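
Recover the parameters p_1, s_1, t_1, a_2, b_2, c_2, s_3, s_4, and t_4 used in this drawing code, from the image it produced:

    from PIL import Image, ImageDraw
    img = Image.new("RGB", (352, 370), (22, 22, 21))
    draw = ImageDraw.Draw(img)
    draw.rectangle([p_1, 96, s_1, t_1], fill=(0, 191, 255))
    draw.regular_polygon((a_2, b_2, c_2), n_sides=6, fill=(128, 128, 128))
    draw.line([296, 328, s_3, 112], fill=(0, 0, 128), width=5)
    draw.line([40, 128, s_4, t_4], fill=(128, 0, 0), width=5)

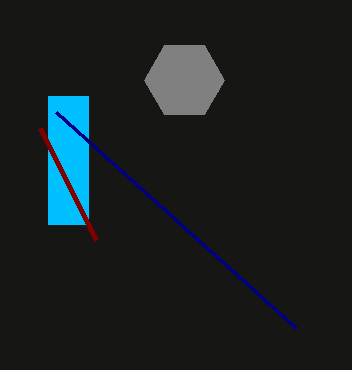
p_1 = 48, s_1 = 88, t_1 = 224, a_2 = 184, b_2 = 80, c_2 = 40, s_3 = 56, s_4 = 96, t_4 = 240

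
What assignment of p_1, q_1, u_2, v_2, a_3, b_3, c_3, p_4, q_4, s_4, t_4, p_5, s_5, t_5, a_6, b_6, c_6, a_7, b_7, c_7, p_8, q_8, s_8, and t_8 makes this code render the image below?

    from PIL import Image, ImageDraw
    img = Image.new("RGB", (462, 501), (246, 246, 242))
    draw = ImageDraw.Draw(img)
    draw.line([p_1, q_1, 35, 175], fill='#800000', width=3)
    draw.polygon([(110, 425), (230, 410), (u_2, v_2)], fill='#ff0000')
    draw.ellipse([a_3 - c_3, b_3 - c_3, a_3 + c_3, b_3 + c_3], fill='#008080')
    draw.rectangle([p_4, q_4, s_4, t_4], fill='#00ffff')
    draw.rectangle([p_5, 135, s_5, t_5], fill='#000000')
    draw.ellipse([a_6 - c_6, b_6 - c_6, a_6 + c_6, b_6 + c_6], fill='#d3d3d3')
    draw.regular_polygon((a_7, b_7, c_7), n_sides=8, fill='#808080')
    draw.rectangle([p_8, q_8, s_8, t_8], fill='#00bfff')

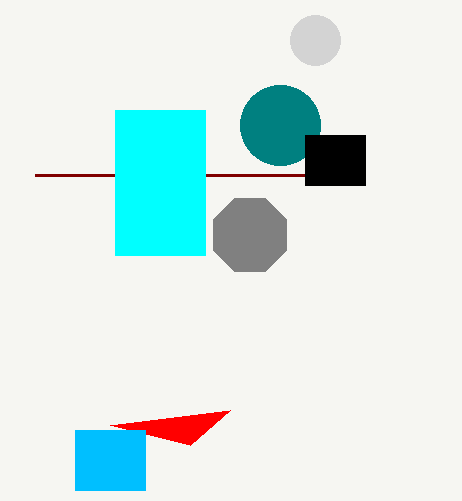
p_1 = 305, q_1 = 175, u_2 = 190, v_2 = 445, a_3 = 280, b_3 = 125, c_3 = 40, p_4 = 115, q_4 = 110, s_4 = 205, t_4 = 255, p_5 = 305, s_5 = 365, t_5 = 185, a_6 = 315, b_6 = 40, c_6 = 25, a_7 = 250, b_7 = 235, c_7 = 40, p_8 = 75, q_8 = 430, s_8 = 145, t_8 = 490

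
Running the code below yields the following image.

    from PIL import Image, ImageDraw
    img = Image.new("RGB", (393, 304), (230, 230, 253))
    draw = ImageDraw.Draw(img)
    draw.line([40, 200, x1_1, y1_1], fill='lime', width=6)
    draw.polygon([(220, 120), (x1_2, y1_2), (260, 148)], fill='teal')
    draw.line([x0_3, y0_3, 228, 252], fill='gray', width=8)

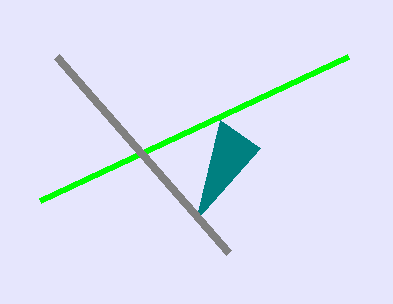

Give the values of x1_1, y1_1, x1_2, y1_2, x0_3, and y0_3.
x1_1 = 348
y1_1 = 56
x1_2 = 196
y1_2 = 220
x0_3 = 56
y0_3 = 56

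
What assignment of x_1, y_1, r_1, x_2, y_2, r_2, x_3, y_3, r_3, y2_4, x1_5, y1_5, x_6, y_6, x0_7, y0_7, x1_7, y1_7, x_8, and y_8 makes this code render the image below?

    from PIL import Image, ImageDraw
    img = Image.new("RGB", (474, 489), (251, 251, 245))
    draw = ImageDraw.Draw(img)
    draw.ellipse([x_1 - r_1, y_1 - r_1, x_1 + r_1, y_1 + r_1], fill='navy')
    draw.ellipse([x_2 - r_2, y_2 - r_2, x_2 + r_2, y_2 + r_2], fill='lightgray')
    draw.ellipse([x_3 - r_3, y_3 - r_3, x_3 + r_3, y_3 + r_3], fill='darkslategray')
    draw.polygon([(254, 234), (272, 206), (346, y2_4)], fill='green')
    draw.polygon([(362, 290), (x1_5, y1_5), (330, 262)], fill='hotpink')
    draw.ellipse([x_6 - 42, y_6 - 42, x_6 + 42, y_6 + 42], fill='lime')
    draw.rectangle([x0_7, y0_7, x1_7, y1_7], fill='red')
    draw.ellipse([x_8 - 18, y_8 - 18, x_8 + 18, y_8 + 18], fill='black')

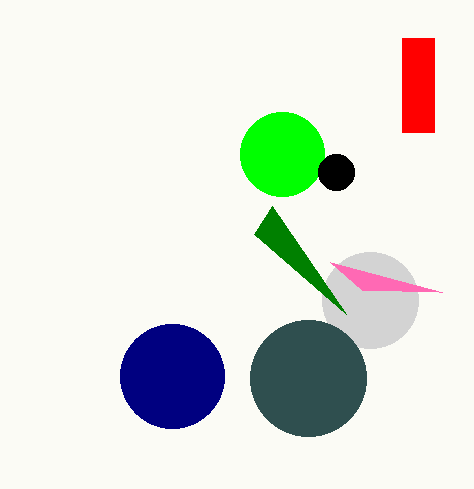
x_1 = 172, y_1 = 376, r_1 = 52, x_2 = 370, y_2 = 300, r_2 = 48, x_3 = 308, y_3 = 378, r_3 = 58, y2_4 = 314, x1_5 = 442, y1_5 = 292, x_6 = 282, y_6 = 154, x0_7 = 402, y0_7 = 38, x1_7 = 434, y1_7 = 132, x_8 = 336, y_8 = 172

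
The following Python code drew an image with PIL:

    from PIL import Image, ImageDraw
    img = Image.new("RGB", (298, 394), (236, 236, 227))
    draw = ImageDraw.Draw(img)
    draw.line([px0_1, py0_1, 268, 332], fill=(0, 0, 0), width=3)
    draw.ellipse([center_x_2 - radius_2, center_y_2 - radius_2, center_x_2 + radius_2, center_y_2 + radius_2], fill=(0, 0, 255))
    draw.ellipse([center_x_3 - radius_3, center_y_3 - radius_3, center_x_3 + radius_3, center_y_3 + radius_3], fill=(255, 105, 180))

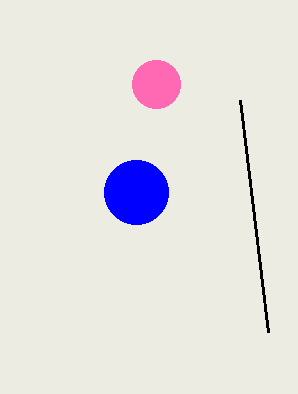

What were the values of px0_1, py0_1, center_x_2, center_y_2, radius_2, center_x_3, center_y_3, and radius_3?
px0_1 = 240
py0_1 = 100
center_x_2 = 136
center_y_2 = 192
radius_2 = 32
center_x_3 = 156
center_y_3 = 84
radius_3 = 24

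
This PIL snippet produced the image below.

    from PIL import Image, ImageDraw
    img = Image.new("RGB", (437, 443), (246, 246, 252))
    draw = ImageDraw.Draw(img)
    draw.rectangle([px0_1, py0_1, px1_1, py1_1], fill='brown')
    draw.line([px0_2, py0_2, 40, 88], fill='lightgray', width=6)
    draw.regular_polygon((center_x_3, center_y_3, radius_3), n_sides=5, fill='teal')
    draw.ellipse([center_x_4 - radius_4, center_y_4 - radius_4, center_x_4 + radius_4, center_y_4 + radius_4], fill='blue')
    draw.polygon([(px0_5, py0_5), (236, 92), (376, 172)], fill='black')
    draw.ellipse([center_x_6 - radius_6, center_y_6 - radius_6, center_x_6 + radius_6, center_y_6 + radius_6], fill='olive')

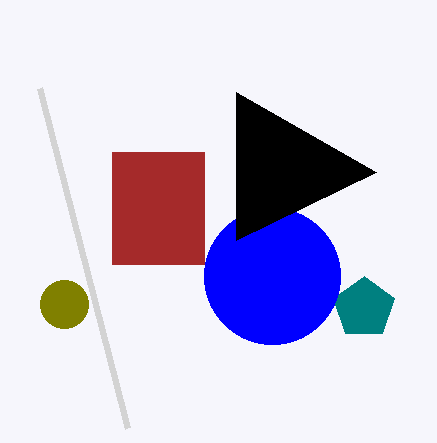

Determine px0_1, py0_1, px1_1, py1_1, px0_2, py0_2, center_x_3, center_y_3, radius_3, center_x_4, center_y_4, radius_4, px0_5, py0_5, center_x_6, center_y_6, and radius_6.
px0_1 = 112, py0_1 = 152, px1_1 = 204, py1_1 = 264, px0_2 = 128, py0_2 = 428, center_x_3 = 364, center_y_3 = 308, radius_3 = 32, center_x_4 = 272, center_y_4 = 276, radius_4 = 68, px0_5 = 236, py0_5 = 240, center_x_6 = 64, center_y_6 = 304, radius_6 = 24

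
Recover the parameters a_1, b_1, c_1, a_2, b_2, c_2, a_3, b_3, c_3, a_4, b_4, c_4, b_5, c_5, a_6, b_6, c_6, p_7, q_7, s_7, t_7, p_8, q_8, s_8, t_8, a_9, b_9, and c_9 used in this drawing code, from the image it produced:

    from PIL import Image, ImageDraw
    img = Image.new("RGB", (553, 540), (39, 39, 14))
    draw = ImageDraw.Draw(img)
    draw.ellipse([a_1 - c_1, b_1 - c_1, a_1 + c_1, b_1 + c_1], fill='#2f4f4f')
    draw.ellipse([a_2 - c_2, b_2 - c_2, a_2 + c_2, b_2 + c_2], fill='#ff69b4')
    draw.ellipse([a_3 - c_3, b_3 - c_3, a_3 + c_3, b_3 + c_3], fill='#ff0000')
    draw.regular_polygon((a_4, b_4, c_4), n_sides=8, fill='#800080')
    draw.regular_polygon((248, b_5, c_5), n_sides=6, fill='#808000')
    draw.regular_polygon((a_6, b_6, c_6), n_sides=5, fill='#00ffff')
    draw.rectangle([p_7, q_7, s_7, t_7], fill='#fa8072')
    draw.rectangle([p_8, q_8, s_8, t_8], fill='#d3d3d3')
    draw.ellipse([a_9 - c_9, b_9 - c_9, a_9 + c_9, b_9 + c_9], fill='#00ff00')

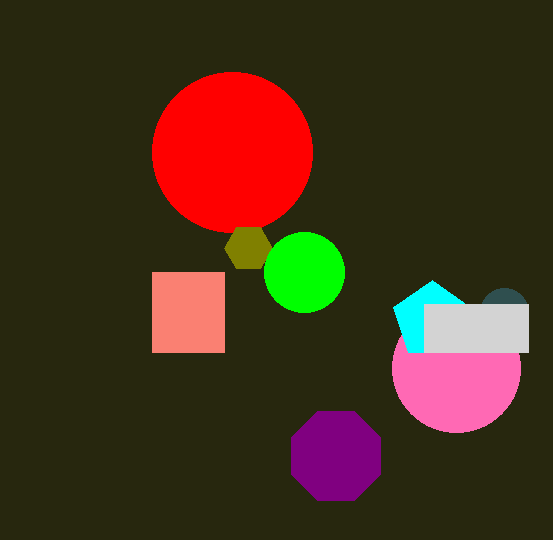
a_1 = 504, b_1 = 312, c_1 = 24, a_2 = 456, b_2 = 368, c_2 = 64, a_3 = 232, b_3 = 152, c_3 = 80, a_4 = 336, b_4 = 456, c_4 = 48, b_5 = 248, c_5 = 24, a_6 = 432, b_6 = 320, c_6 = 40, p_7 = 152, q_7 = 272, s_7 = 224, t_7 = 352, p_8 = 424, q_8 = 304, s_8 = 528, t_8 = 352, a_9 = 304, b_9 = 272, c_9 = 40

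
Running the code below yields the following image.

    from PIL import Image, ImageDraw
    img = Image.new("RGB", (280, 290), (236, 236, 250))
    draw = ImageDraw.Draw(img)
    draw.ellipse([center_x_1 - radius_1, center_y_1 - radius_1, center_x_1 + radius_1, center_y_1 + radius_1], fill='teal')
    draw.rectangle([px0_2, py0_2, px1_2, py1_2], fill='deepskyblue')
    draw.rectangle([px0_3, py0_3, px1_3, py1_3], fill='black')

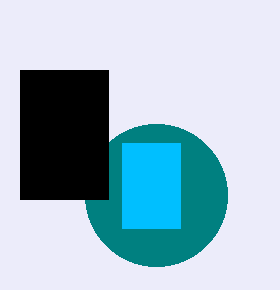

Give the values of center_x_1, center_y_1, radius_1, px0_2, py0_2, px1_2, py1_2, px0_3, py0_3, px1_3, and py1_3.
center_x_1 = 156, center_y_1 = 195, radius_1 = 71, px0_2 = 122, py0_2 = 143, px1_2 = 180, py1_2 = 228, px0_3 = 20, py0_3 = 70, px1_3 = 108, py1_3 = 199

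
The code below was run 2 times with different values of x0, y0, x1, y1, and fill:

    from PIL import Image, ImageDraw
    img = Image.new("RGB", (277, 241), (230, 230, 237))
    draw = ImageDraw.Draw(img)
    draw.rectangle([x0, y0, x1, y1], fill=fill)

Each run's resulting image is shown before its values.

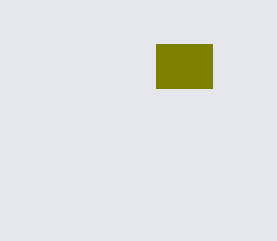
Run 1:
x0 = 156
y0 = 44
x1 = 212
y1 = 88
fill = 'olive'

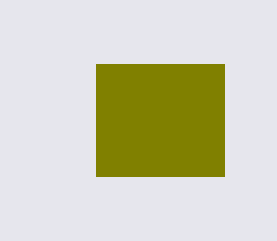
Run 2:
x0 = 96; y0 = 64; x1 = 224; y1 = 176; fill = 'olive'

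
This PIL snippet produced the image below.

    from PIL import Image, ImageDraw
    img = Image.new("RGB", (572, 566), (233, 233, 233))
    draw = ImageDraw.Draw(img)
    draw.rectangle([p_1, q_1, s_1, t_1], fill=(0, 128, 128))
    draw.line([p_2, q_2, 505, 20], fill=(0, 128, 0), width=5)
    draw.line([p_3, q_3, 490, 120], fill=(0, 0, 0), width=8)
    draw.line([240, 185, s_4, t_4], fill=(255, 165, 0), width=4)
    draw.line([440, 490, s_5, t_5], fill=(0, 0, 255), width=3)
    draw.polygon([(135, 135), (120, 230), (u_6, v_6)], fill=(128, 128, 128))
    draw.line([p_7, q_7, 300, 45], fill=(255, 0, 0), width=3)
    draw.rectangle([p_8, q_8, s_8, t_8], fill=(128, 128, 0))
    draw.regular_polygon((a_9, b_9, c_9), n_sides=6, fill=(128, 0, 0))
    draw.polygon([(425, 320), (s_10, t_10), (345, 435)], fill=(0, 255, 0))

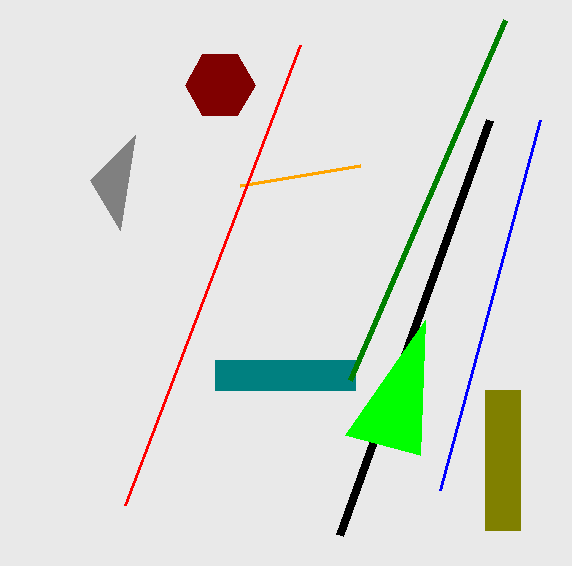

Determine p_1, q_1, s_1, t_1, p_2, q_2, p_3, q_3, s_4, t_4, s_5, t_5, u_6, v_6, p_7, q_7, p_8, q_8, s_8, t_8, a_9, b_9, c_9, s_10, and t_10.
p_1 = 215
q_1 = 360
s_1 = 355
t_1 = 390
p_2 = 350
q_2 = 380
p_3 = 340
q_3 = 535
s_4 = 360
t_4 = 165
s_5 = 540
t_5 = 120
u_6 = 90
v_6 = 180
p_7 = 125
q_7 = 505
p_8 = 485
q_8 = 390
s_8 = 520
t_8 = 530
a_9 = 220
b_9 = 85
c_9 = 35
s_10 = 420
t_10 = 455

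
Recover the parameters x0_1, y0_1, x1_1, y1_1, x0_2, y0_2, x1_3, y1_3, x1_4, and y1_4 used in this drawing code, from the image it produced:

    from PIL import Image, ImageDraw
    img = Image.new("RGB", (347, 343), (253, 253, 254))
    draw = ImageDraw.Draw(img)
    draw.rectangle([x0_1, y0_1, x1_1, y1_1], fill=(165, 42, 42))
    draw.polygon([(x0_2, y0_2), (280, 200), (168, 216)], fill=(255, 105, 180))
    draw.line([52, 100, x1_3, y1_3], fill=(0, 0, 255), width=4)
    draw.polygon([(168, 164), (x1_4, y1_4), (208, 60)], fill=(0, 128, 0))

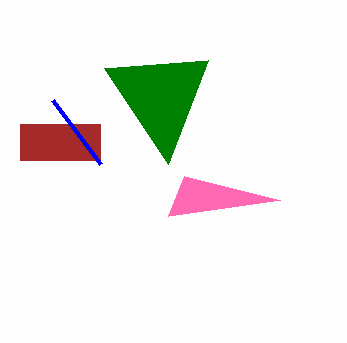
x0_1 = 20, y0_1 = 124, x1_1 = 100, y1_1 = 160, x0_2 = 184, y0_2 = 176, x1_3 = 100, y1_3 = 164, x1_4 = 104, y1_4 = 68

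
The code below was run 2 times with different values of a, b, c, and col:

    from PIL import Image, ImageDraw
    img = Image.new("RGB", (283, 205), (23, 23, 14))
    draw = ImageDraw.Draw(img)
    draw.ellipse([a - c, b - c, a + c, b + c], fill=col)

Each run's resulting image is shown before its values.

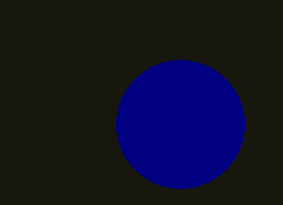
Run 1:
a = 180
b = 124
c = 64
col = 'navy'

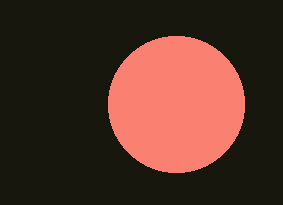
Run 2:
a = 176, b = 104, c = 68, col = 'salmon'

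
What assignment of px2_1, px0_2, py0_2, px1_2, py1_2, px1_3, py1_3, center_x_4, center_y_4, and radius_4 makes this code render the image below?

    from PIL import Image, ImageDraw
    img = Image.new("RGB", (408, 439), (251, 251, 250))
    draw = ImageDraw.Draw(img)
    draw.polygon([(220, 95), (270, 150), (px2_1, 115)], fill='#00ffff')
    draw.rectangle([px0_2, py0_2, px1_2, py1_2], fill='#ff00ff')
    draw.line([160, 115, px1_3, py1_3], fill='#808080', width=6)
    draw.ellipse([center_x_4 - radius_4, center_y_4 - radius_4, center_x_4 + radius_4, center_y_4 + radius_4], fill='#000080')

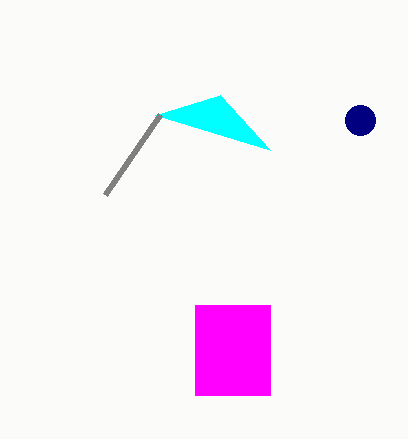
px2_1 = 155, px0_2 = 195, py0_2 = 305, px1_2 = 270, py1_2 = 395, px1_3 = 105, py1_3 = 195, center_x_4 = 360, center_y_4 = 120, radius_4 = 15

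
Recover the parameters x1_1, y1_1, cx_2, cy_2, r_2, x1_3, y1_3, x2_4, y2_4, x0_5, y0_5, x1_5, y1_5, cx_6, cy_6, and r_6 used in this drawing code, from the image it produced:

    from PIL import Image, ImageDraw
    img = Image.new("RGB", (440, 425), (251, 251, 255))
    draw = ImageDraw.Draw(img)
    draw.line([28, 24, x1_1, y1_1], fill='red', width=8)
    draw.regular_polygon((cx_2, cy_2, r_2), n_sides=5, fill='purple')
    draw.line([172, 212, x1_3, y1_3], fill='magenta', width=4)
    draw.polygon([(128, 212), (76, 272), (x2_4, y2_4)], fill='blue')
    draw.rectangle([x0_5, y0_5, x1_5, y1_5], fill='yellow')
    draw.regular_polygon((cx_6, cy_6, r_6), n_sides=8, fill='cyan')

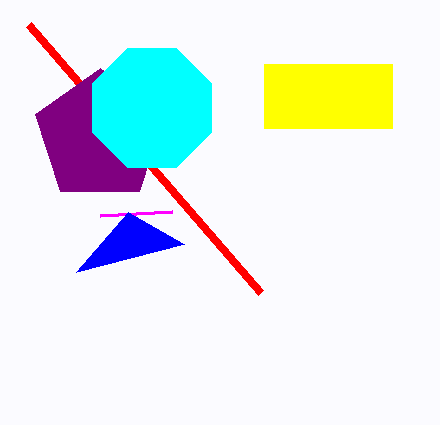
x1_1 = 260
y1_1 = 292
cx_2 = 100
cy_2 = 136
r_2 = 68
x1_3 = 100
y1_3 = 216
x2_4 = 184
y2_4 = 244
x0_5 = 264
y0_5 = 64
x1_5 = 392
y1_5 = 128
cx_6 = 152
cy_6 = 108
r_6 = 64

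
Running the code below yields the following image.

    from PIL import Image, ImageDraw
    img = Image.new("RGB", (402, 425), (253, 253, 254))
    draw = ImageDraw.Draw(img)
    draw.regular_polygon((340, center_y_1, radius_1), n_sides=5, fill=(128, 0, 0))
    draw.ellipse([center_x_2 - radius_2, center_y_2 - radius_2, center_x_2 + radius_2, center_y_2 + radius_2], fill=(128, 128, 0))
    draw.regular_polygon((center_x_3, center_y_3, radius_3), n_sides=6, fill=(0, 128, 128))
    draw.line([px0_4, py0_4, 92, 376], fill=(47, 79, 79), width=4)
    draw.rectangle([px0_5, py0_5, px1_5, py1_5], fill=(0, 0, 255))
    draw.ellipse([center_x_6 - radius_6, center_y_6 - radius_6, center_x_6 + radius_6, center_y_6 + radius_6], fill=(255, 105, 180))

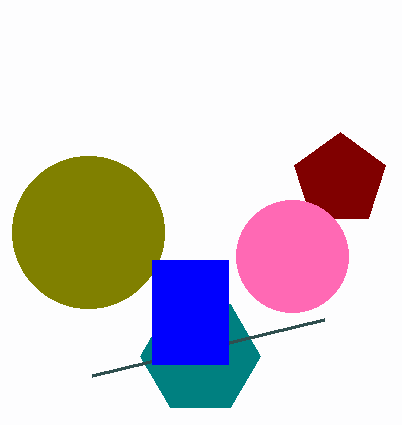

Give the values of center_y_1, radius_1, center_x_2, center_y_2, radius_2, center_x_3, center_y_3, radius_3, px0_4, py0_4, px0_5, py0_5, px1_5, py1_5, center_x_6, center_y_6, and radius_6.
center_y_1 = 180
radius_1 = 48
center_x_2 = 88
center_y_2 = 232
radius_2 = 76
center_x_3 = 200
center_y_3 = 356
radius_3 = 60
px0_4 = 324
py0_4 = 320
px0_5 = 152
py0_5 = 260
px1_5 = 228
py1_5 = 364
center_x_6 = 292
center_y_6 = 256
radius_6 = 56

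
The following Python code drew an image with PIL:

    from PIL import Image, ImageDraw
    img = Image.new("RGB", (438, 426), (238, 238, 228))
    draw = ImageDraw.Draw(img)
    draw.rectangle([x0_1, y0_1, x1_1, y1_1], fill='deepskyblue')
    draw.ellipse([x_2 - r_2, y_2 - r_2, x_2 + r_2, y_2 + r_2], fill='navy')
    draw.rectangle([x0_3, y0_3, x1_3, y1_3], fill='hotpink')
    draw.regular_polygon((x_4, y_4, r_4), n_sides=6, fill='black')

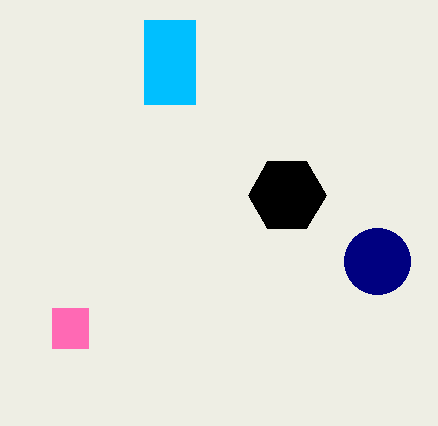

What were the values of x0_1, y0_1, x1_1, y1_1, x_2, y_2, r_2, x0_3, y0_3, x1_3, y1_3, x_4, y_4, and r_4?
x0_1 = 144; y0_1 = 20; x1_1 = 195; y1_1 = 104; x_2 = 377; y_2 = 261; r_2 = 33; x0_3 = 52; y0_3 = 308; x1_3 = 88; y1_3 = 348; x_4 = 287; y_4 = 195; r_4 = 39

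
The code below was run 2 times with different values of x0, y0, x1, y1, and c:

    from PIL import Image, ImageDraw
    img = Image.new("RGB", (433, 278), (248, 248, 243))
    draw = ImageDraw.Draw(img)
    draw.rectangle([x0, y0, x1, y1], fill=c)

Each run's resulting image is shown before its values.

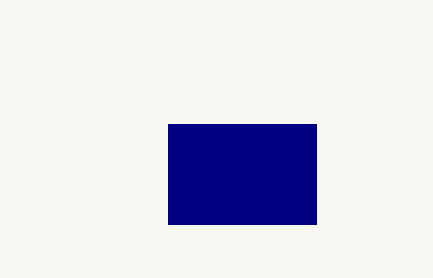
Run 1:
x0 = 168; y0 = 124; x1 = 316; y1 = 224; c = 'navy'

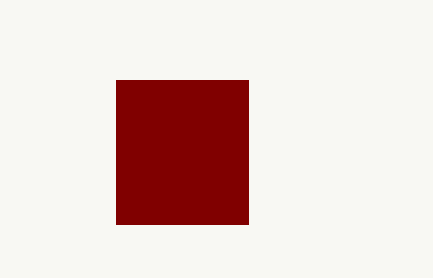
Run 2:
x0 = 116, y0 = 80, x1 = 248, y1 = 224, c = 'maroon'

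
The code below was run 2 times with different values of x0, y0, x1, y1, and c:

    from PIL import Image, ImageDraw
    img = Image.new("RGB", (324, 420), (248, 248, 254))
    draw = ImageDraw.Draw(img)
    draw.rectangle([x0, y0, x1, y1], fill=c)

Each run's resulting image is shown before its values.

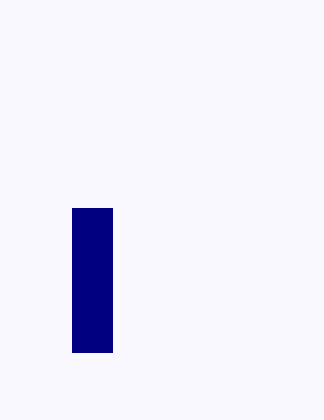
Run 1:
x0 = 72; y0 = 208; x1 = 112; y1 = 352; c = 'navy'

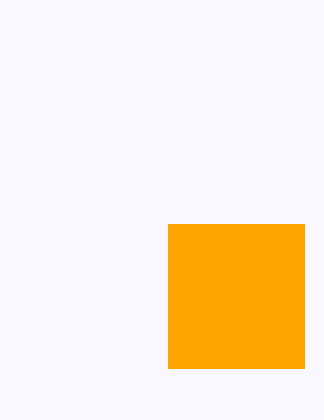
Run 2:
x0 = 168, y0 = 224, x1 = 304, y1 = 368, c = 'orange'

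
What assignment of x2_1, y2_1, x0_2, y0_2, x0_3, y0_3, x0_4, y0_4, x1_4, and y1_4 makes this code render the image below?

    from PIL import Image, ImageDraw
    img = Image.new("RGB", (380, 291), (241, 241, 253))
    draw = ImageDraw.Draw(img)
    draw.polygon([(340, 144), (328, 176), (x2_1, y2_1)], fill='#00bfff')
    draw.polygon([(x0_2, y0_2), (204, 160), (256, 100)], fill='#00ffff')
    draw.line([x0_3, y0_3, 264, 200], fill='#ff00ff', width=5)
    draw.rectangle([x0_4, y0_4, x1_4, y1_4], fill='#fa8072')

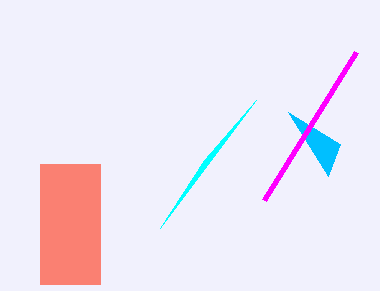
x2_1 = 288; y2_1 = 112; x0_2 = 160; y0_2 = 228; x0_3 = 356; y0_3 = 52; x0_4 = 40; y0_4 = 164; x1_4 = 100; y1_4 = 284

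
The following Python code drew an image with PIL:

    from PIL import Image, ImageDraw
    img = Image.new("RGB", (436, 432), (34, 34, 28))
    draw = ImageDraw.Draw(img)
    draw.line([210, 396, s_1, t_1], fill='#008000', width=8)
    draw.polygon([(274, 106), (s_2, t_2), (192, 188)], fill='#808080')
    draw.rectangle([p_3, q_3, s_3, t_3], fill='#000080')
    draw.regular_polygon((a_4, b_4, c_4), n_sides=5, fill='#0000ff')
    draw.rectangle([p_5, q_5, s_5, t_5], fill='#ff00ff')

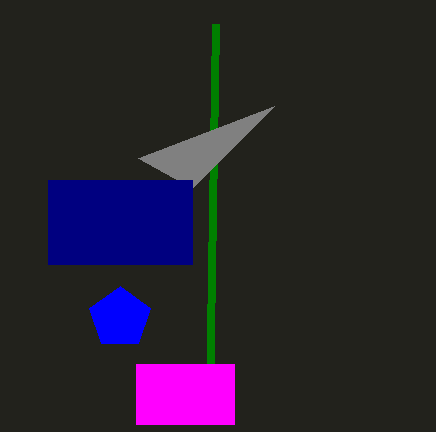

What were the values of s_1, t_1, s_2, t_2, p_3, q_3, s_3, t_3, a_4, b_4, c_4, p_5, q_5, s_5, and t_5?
s_1 = 216; t_1 = 24; s_2 = 138; t_2 = 158; p_3 = 48; q_3 = 180; s_3 = 192; t_3 = 264; a_4 = 120; b_4 = 318; c_4 = 32; p_5 = 136; q_5 = 364; s_5 = 234; t_5 = 424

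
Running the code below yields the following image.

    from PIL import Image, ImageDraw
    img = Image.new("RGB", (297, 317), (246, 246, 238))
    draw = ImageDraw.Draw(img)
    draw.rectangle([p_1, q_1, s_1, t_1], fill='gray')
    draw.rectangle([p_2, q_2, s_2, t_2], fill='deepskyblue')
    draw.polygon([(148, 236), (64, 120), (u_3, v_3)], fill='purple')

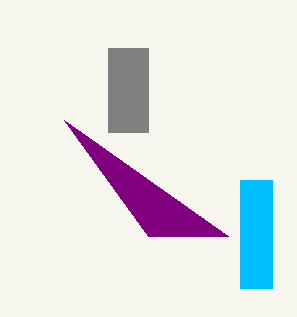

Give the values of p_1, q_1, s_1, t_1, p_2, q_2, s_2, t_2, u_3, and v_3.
p_1 = 108
q_1 = 48
s_1 = 148
t_1 = 132
p_2 = 240
q_2 = 180
s_2 = 272
t_2 = 288
u_3 = 228
v_3 = 236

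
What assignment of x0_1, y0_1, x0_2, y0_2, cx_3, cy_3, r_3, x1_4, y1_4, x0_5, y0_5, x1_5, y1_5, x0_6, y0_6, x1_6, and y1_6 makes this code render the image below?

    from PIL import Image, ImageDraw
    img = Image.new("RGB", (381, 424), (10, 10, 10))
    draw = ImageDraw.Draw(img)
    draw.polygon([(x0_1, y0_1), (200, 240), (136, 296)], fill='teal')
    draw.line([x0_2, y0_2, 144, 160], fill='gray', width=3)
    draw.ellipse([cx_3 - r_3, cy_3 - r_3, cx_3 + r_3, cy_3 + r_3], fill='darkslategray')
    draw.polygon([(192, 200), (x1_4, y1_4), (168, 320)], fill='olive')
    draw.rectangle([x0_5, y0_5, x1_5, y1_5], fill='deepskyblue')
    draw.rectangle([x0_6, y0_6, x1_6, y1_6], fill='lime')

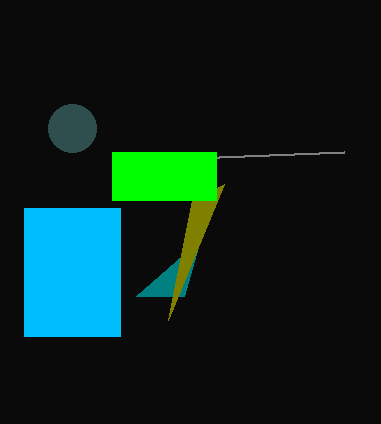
x0_1 = 184, y0_1 = 296, x0_2 = 344, y0_2 = 152, cx_3 = 72, cy_3 = 128, r_3 = 24, x1_4 = 224, y1_4 = 184, x0_5 = 24, y0_5 = 208, x1_5 = 120, y1_5 = 336, x0_6 = 112, y0_6 = 152, x1_6 = 216, y1_6 = 200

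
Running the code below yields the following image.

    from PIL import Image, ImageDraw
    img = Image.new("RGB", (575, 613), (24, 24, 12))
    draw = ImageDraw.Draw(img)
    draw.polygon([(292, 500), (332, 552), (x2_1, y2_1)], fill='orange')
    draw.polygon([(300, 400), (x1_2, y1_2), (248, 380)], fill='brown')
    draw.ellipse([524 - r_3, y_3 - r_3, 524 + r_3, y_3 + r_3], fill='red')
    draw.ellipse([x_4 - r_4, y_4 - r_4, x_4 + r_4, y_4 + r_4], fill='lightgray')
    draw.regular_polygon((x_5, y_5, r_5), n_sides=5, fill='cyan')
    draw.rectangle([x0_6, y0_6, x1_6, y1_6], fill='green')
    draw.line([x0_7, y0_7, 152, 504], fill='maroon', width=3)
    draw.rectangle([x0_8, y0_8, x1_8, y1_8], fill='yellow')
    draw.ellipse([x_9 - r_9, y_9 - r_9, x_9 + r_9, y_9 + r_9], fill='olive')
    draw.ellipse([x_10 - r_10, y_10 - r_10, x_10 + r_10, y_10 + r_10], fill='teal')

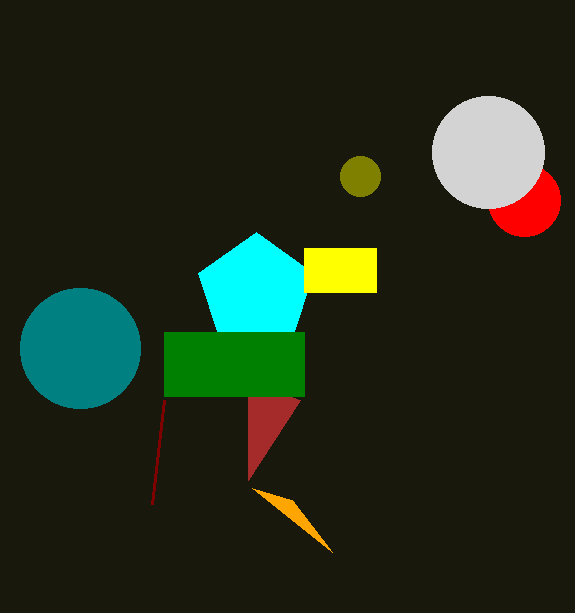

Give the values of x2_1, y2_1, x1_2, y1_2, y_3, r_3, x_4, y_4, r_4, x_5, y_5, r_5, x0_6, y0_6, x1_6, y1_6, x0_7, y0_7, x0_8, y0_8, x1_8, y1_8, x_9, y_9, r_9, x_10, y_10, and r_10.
x2_1 = 252, y2_1 = 488, x1_2 = 248, y1_2 = 480, y_3 = 200, r_3 = 36, x_4 = 488, y_4 = 152, r_4 = 56, x_5 = 256, y_5 = 292, r_5 = 60, x0_6 = 164, y0_6 = 332, x1_6 = 304, y1_6 = 396, x0_7 = 164, y0_7 = 400, x0_8 = 304, y0_8 = 248, x1_8 = 376, y1_8 = 292, x_9 = 360, y_9 = 176, r_9 = 20, x_10 = 80, y_10 = 348, r_10 = 60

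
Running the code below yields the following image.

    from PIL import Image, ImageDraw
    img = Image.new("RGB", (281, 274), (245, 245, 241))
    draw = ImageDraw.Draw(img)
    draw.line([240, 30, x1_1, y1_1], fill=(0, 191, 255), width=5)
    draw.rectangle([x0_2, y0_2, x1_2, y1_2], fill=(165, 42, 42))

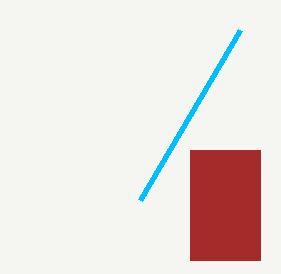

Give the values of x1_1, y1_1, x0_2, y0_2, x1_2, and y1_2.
x1_1 = 140, y1_1 = 200, x0_2 = 190, y0_2 = 150, x1_2 = 260, y1_2 = 260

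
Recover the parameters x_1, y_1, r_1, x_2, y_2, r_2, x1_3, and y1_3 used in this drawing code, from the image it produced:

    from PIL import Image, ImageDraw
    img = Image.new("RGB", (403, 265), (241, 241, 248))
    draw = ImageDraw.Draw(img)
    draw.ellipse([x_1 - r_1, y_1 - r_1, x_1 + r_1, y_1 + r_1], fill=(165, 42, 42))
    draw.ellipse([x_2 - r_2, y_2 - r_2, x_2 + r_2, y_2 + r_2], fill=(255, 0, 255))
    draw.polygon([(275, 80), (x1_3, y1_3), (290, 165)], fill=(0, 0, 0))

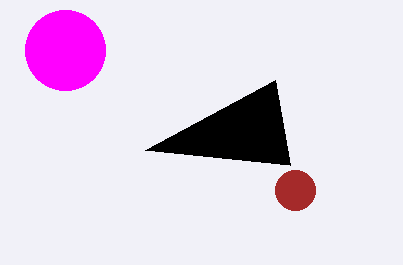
x_1 = 295; y_1 = 190; r_1 = 20; x_2 = 65; y_2 = 50; r_2 = 40; x1_3 = 145; y1_3 = 150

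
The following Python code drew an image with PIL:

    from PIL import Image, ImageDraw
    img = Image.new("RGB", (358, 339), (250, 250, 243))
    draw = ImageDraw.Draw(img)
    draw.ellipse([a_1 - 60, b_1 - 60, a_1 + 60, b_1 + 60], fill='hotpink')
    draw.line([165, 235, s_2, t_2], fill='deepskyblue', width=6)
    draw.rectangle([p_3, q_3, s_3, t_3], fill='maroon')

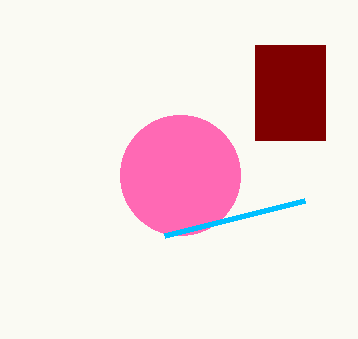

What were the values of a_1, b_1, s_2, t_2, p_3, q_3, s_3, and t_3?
a_1 = 180; b_1 = 175; s_2 = 305; t_2 = 200; p_3 = 255; q_3 = 45; s_3 = 325; t_3 = 140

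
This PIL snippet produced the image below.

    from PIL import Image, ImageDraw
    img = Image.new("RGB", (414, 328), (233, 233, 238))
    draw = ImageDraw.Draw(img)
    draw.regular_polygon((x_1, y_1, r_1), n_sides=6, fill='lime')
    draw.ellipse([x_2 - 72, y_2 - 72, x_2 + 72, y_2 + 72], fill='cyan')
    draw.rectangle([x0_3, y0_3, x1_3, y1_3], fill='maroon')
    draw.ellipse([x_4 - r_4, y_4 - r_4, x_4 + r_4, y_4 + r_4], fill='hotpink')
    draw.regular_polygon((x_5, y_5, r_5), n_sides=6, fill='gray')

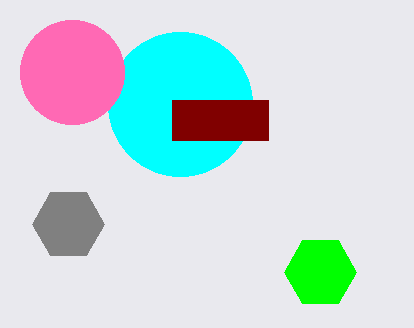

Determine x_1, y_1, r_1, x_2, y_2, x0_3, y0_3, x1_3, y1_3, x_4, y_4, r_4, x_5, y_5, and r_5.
x_1 = 320
y_1 = 272
r_1 = 36
x_2 = 180
y_2 = 104
x0_3 = 172
y0_3 = 100
x1_3 = 268
y1_3 = 140
x_4 = 72
y_4 = 72
r_4 = 52
x_5 = 68
y_5 = 224
r_5 = 36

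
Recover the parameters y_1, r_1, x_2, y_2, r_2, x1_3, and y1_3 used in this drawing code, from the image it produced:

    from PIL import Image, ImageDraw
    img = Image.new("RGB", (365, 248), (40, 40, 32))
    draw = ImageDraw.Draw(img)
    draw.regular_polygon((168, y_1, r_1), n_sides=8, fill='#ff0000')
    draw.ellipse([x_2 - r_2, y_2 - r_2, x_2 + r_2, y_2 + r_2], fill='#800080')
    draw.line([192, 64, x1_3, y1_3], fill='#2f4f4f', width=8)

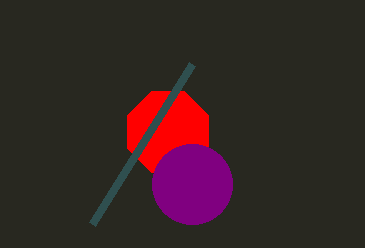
y_1 = 132, r_1 = 44, x_2 = 192, y_2 = 184, r_2 = 40, x1_3 = 92, y1_3 = 224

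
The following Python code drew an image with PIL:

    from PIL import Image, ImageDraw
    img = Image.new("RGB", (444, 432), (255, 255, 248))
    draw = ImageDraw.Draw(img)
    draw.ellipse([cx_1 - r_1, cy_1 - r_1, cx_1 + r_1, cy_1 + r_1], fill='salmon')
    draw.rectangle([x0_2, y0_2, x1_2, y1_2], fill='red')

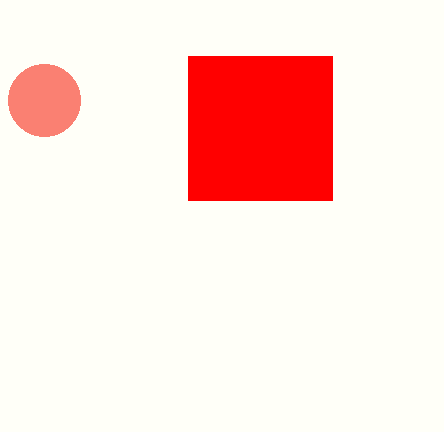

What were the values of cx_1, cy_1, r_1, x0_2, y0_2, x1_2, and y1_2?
cx_1 = 44, cy_1 = 100, r_1 = 36, x0_2 = 188, y0_2 = 56, x1_2 = 332, y1_2 = 200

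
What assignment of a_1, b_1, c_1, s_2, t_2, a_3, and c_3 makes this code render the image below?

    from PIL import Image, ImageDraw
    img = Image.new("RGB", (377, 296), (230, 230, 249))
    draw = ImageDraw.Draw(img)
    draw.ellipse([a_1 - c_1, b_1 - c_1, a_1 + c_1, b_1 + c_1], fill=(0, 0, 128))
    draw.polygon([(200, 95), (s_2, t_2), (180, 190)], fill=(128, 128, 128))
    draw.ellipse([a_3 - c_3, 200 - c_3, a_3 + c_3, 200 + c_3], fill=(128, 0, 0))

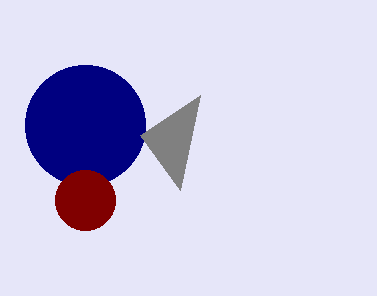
a_1 = 85; b_1 = 125; c_1 = 60; s_2 = 140; t_2 = 135; a_3 = 85; c_3 = 30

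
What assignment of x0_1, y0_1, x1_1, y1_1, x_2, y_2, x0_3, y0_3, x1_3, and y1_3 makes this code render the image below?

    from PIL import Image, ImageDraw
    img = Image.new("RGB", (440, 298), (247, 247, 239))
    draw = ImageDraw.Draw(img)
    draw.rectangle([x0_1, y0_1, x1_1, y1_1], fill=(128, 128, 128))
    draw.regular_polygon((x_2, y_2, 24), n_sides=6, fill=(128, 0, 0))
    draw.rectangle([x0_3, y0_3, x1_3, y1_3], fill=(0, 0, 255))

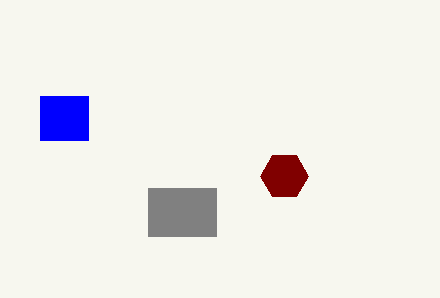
x0_1 = 148; y0_1 = 188; x1_1 = 216; y1_1 = 236; x_2 = 284; y_2 = 176; x0_3 = 40; y0_3 = 96; x1_3 = 88; y1_3 = 140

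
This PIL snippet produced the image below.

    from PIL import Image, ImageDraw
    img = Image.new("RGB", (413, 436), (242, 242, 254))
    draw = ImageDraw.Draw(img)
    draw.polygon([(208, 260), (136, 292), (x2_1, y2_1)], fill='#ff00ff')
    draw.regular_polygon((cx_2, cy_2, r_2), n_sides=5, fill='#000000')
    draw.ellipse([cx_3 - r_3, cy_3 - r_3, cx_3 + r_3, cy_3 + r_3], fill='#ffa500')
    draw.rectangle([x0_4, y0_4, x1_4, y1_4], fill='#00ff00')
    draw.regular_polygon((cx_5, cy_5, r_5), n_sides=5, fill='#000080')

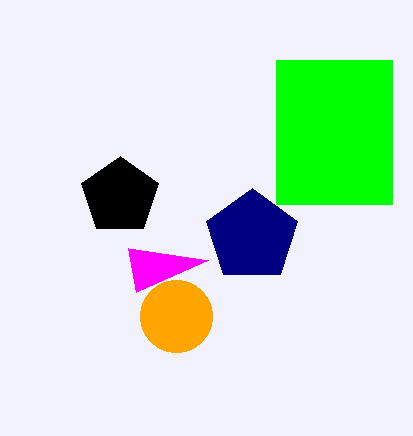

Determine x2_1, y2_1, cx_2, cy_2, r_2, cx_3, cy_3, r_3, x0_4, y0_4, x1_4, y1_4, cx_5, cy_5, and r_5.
x2_1 = 128, y2_1 = 248, cx_2 = 120, cy_2 = 196, r_2 = 40, cx_3 = 176, cy_3 = 316, r_3 = 36, x0_4 = 276, y0_4 = 60, x1_4 = 392, y1_4 = 204, cx_5 = 252, cy_5 = 236, r_5 = 48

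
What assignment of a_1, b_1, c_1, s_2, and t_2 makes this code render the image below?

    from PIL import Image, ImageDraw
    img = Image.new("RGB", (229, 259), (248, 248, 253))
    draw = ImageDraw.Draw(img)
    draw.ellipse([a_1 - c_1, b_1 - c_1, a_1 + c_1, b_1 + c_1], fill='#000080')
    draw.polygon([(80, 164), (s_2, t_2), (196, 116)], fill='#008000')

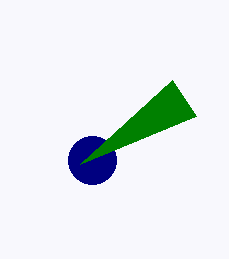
a_1 = 92; b_1 = 160; c_1 = 24; s_2 = 172; t_2 = 80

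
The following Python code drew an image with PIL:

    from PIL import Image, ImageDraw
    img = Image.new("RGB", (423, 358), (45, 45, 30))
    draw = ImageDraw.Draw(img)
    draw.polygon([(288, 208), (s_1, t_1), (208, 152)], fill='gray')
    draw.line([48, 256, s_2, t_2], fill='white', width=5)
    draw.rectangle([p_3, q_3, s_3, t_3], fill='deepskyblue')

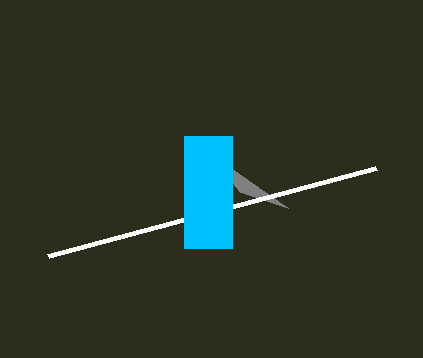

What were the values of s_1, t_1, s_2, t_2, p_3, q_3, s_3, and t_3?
s_1 = 240; t_1 = 192; s_2 = 376; t_2 = 168; p_3 = 184; q_3 = 136; s_3 = 232; t_3 = 248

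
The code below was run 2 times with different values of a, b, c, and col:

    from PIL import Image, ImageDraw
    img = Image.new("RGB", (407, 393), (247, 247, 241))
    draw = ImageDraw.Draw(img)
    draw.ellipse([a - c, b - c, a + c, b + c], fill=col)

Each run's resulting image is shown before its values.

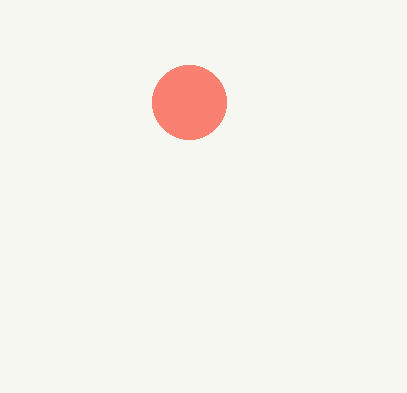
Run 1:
a = 189
b = 102
c = 37
col = 'salmon'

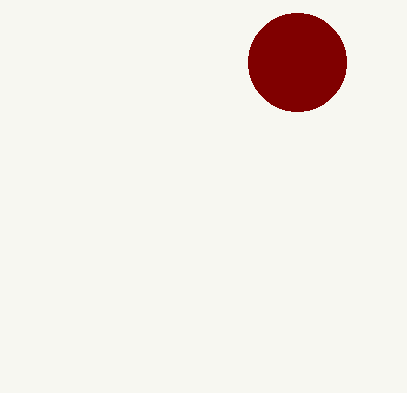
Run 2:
a = 297
b = 62
c = 49
col = 'maroon'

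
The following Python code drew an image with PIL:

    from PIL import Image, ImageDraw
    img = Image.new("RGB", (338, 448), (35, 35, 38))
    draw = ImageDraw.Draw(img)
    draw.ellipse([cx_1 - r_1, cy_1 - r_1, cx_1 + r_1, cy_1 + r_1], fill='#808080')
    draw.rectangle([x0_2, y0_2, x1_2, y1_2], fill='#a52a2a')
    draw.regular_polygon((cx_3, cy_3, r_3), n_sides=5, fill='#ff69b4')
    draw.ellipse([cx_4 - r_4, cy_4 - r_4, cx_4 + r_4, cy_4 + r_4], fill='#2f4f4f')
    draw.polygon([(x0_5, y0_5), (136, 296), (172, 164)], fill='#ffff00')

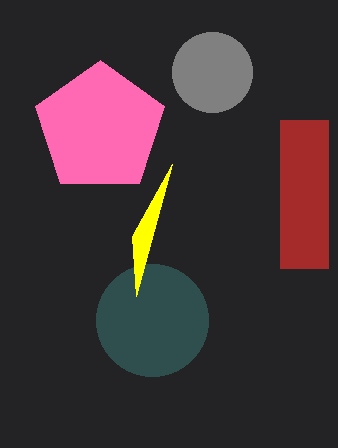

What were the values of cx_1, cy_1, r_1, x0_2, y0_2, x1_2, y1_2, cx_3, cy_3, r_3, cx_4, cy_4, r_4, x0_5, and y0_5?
cx_1 = 212, cy_1 = 72, r_1 = 40, x0_2 = 280, y0_2 = 120, x1_2 = 328, y1_2 = 268, cx_3 = 100, cy_3 = 128, r_3 = 68, cx_4 = 152, cy_4 = 320, r_4 = 56, x0_5 = 132, y0_5 = 236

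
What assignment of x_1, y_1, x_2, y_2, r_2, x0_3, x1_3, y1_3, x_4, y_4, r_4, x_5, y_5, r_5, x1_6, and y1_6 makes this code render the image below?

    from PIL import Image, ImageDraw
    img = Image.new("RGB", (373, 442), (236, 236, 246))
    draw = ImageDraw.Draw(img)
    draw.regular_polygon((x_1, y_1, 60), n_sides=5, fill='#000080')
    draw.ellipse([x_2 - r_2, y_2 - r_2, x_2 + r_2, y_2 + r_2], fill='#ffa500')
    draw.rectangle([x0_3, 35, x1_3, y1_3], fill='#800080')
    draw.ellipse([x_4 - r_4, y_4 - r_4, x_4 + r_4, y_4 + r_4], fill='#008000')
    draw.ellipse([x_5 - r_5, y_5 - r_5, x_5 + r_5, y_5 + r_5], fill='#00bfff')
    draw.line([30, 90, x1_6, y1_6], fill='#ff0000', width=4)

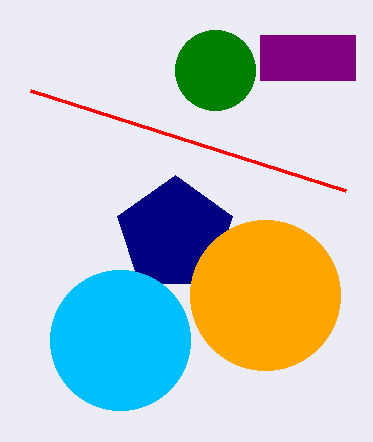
x_1 = 175, y_1 = 235, x_2 = 265, y_2 = 295, r_2 = 75, x0_3 = 260, x1_3 = 355, y1_3 = 80, x_4 = 215, y_4 = 70, r_4 = 40, x_5 = 120, y_5 = 340, r_5 = 70, x1_6 = 345, y1_6 = 190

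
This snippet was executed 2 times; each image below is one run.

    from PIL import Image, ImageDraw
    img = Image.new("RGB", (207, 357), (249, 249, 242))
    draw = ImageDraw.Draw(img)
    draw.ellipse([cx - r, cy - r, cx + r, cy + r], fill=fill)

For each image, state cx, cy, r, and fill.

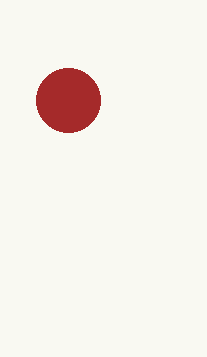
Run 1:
cx = 68, cy = 100, r = 32, fill = 'brown'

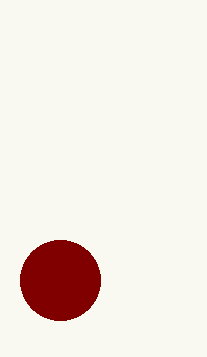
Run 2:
cx = 60
cy = 280
r = 40
fill = 'maroon'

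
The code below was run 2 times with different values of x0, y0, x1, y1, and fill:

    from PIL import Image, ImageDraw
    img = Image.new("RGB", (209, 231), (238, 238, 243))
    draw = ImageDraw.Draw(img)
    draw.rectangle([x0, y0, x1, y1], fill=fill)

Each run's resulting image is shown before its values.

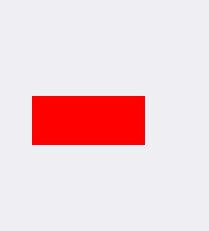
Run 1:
x0 = 32; y0 = 96; x1 = 144; y1 = 144; fill = 'red'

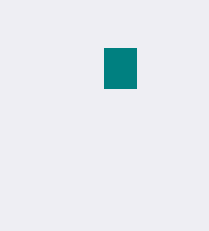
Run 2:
x0 = 104; y0 = 48; x1 = 136; y1 = 88; fill = 'teal'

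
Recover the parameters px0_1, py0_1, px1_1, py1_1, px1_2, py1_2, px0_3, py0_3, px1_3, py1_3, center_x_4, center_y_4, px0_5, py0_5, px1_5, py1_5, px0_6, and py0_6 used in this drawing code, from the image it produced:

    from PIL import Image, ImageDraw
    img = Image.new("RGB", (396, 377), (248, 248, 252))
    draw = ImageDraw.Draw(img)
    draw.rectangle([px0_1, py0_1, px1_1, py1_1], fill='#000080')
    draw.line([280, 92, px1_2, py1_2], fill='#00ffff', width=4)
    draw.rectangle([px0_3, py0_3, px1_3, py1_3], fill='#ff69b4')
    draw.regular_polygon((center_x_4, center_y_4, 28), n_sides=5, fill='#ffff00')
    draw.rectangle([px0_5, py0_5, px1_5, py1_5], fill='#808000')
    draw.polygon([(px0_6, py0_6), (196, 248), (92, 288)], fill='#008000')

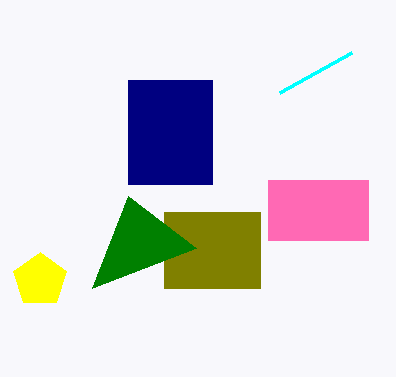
px0_1 = 128
py0_1 = 80
px1_1 = 212
py1_1 = 184
px1_2 = 352
py1_2 = 52
px0_3 = 268
py0_3 = 180
px1_3 = 368
py1_3 = 240
center_x_4 = 40
center_y_4 = 280
px0_5 = 164
py0_5 = 212
px1_5 = 260
py1_5 = 288
px0_6 = 128
py0_6 = 196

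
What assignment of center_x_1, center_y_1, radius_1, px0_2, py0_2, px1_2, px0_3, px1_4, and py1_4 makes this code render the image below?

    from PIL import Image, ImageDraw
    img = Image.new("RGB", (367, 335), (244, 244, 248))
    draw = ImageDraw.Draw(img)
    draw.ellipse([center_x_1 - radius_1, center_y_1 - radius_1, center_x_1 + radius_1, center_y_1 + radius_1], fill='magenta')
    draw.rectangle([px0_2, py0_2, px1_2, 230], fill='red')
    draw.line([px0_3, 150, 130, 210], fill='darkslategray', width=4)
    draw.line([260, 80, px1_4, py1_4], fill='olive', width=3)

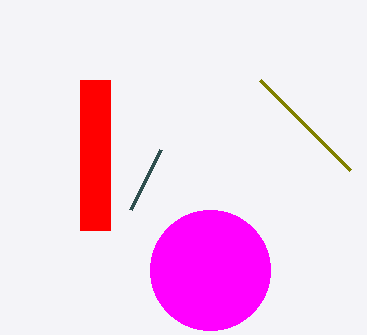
center_x_1 = 210
center_y_1 = 270
radius_1 = 60
px0_2 = 80
py0_2 = 80
px1_2 = 110
px0_3 = 160
px1_4 = 350
py1_4 = 170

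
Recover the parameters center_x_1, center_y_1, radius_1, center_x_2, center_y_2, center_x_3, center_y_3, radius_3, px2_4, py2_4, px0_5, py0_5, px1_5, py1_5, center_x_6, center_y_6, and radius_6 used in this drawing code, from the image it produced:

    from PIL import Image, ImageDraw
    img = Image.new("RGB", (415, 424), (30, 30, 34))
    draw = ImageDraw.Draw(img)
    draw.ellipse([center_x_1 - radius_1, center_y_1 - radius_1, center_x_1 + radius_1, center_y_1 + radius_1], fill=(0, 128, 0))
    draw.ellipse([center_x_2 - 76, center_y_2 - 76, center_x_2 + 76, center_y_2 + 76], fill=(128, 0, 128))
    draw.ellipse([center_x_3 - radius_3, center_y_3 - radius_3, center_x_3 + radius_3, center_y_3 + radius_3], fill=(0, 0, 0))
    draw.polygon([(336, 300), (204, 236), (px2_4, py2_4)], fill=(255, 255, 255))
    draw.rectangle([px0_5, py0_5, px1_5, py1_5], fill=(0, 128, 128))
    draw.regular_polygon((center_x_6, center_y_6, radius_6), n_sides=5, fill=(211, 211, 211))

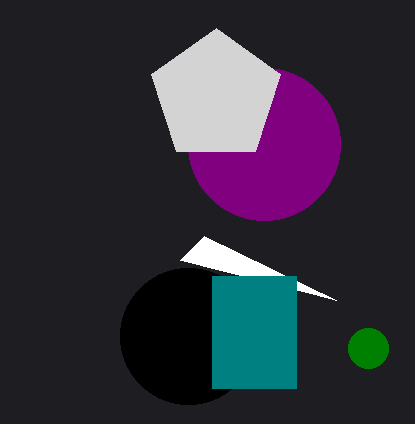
center_x_1 = 368, center_y_1 = 348, radius_1 = 20, center_x_2 = 264, center_y_2 = 144, center_x_3 = 188, center_y_3 = 336, radius_3 = 68, px2_4 = 180, py2_4 = 260, px0_5 = 212, py0_5 = 276, px1_5 = 296, py1_5 = 388, center_x_6 = 216, center_y_6 = 96, radius_6 = 68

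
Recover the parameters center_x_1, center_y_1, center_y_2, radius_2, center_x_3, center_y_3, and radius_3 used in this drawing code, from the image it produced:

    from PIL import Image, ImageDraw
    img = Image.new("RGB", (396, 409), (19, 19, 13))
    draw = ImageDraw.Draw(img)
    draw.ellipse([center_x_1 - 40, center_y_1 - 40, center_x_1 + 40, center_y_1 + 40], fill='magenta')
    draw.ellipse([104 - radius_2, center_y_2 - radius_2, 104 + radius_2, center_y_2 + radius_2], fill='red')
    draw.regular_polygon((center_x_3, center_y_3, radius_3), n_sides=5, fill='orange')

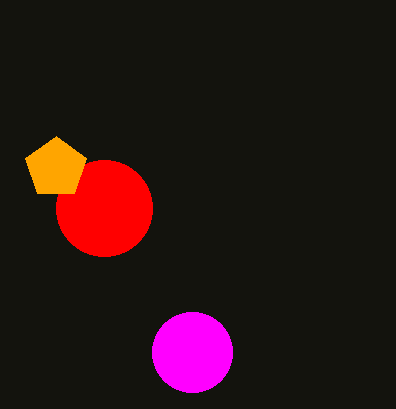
center_x_1 = 192; center_y_1 = 352; center_y_2 = 208; radius_2 = 48; center_x_3 = 56; center_y_3 = 168; radius_3 = 32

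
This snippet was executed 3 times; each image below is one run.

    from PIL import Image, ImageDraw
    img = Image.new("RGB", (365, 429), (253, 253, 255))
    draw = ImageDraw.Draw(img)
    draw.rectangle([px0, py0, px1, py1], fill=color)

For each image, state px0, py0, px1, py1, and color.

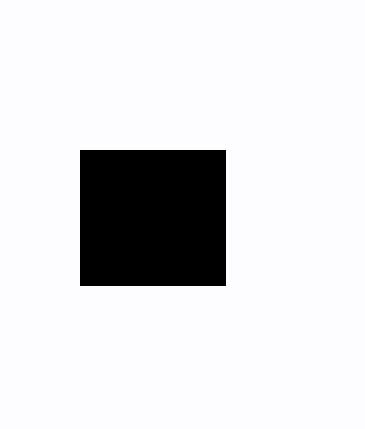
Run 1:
px0 = 80
py0 = 150
px1 = 225
py1 = 285
color = 'black'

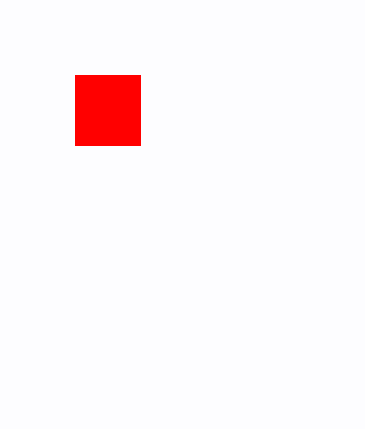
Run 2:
px0 = 75
py0 = 75
px1 = 140
py1 = 145
color = 'red'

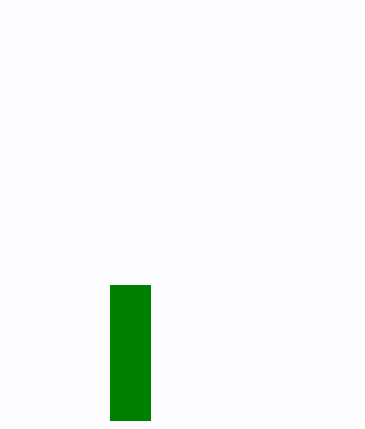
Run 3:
px0 = 110, py0 = 285, px1 = 150, py1 = 420, color = 'green'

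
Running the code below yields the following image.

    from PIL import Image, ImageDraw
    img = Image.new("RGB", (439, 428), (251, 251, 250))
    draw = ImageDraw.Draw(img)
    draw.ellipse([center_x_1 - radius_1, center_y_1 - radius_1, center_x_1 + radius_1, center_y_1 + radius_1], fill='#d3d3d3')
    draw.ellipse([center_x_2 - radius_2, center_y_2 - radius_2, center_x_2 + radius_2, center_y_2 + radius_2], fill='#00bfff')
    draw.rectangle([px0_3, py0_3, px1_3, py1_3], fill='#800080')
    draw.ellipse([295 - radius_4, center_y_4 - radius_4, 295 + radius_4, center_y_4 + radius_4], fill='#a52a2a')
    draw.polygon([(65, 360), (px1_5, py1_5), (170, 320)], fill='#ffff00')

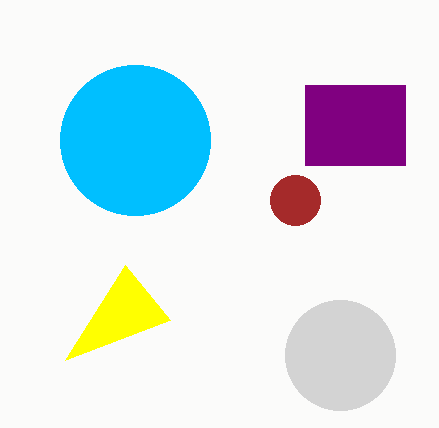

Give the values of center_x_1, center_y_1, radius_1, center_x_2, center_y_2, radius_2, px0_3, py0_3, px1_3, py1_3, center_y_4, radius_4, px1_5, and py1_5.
center_x_1 = 340
center_y_1 = 355
radius_1 = 55
center_x_2 = 135
center_y_2 = 140
radius_2 = 75
px0_3 = 305
py0_3 = 85
px1_3 = 405
py1_3 = 165
center_y_4 = 200
radius_4 = 25
px1_5 = 125
py1_5 = 265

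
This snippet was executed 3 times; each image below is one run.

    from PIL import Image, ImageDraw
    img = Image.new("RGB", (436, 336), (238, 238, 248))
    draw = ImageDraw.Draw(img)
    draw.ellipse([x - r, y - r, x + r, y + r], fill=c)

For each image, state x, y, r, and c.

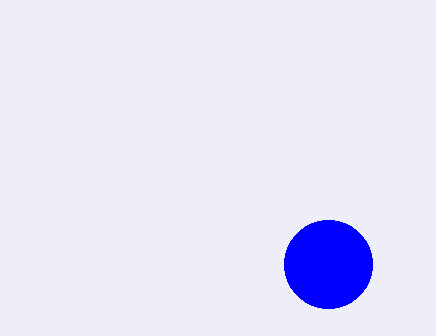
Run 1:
x = 328; y = 264; r = 44; c = 'blue'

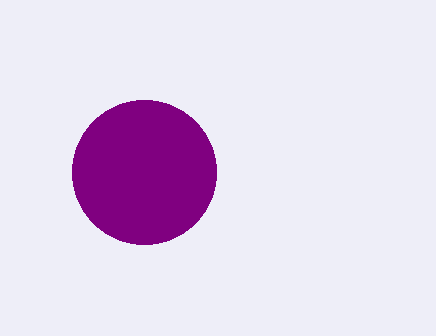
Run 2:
x = 144; y = 172; r = 72; c = 'purple'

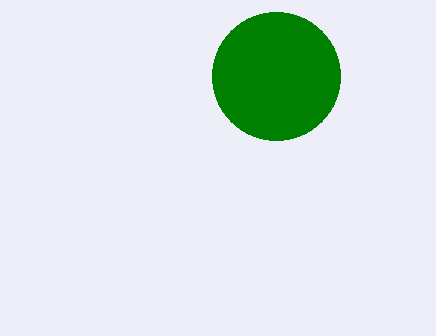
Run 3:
x = 276
y = 76
r = 64
c = 'green'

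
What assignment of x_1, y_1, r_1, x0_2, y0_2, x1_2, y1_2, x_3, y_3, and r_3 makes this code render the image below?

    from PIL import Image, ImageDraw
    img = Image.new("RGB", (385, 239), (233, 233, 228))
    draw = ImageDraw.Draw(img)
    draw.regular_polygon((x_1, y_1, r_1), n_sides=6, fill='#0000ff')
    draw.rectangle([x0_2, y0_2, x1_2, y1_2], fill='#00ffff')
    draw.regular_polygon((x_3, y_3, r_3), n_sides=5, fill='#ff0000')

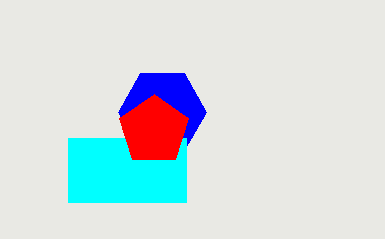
x_1 = 162; y_1 = 112; r_1 = 44; x0_2 = 68; y0_2 = 138; x1_2 = 186; y1_2 = 202; x_3 = 154; y_3 = 130; r_3 = 36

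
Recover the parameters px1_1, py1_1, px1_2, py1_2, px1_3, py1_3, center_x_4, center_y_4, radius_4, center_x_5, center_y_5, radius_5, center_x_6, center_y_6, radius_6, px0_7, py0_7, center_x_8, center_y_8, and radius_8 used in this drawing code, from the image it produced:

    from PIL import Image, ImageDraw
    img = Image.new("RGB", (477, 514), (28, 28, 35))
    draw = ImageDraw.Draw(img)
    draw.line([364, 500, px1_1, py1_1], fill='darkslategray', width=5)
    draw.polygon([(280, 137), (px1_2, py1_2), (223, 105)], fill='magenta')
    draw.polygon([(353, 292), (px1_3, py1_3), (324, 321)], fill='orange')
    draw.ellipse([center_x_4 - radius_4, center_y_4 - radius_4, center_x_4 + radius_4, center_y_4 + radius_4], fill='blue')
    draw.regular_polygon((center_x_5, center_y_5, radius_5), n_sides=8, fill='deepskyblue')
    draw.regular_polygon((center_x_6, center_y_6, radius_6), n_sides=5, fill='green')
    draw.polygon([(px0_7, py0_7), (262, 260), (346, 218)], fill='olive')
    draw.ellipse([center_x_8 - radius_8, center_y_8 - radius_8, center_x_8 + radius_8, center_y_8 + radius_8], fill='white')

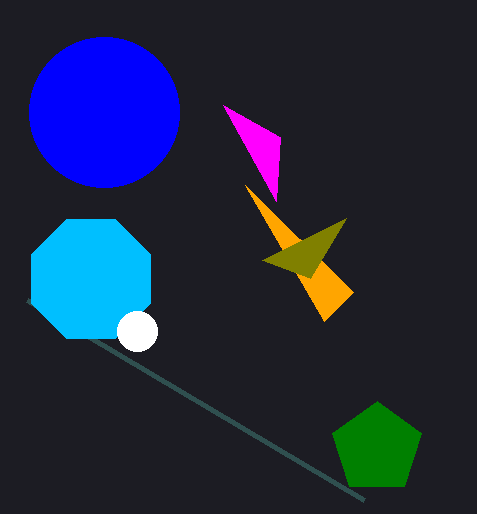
px1_1 = 27
py1_1 = 300
px1_2 = 276
py1_2 = 201
px1_3 = 245
py1_3 = 185
center_x_4 = 104
center_y_4 = 112
radius_4 = 75
center_x_5 = 91
center_y_5 = 279
radius_5 = 64
center_x_6 = 377
center_y_6 = 448
radius_6 = 47
px0_7 = 310
py0_7 = 278
center_x_8 = 137
center_y_8 = 331
radius_8 = 20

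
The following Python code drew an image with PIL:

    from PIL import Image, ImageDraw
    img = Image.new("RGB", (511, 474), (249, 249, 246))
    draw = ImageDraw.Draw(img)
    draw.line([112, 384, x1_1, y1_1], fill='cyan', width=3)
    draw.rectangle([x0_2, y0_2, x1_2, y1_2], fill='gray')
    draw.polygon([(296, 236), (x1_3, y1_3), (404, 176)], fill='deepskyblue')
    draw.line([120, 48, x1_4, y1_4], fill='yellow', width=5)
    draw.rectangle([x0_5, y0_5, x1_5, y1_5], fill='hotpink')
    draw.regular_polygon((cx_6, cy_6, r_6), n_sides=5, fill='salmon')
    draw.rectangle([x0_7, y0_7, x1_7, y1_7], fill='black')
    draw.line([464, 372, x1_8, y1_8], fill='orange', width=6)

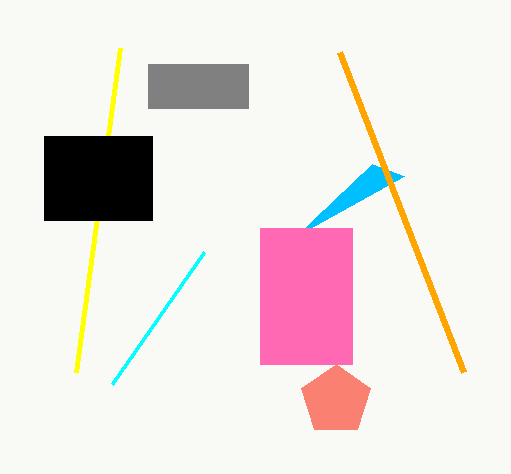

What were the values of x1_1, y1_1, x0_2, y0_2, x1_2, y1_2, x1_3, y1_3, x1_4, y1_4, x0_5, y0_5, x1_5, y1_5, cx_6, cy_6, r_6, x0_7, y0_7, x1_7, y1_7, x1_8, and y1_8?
x1_1 = 204; y1_1 = 252; x0_2 = 148; y0_2 = 64; x1_2 = 248; y1_2 = 108; x1_3 = 372; y1_3 = 164; x1_4 = 76; y1_4 = 372; x0_5 = 260; y0_5 = 228; x1_5 = 352; y1_5 = 364; cx_6 = 336; cy_6 = 400; r_6 = 36; x0_7 = 44; y0_7 = 136; x1_7 = 152; y1_7 = 220; x1_8 = 340; y1_8 = 52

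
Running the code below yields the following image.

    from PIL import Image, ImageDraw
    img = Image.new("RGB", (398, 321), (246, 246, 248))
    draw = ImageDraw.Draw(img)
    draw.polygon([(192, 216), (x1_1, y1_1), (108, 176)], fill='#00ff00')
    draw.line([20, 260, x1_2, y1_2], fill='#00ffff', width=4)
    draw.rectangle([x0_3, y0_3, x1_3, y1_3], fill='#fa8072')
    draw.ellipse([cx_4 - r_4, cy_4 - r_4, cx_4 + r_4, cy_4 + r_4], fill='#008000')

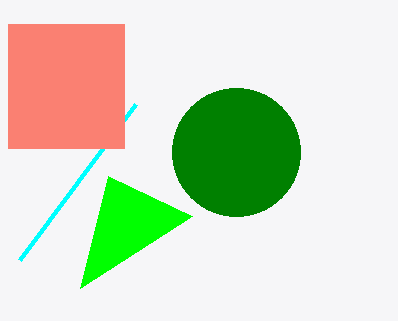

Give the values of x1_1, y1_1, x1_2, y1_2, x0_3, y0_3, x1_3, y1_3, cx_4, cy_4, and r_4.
x1_1 = 80, y1_1 = 288, x1_2 = 136, y1_2 = 104, x0_3 = 8, y0_3 = 24, x1_3 = 124, y1_3 = 148, cx_4 = 236, cy_4 = 152, r_4 = 64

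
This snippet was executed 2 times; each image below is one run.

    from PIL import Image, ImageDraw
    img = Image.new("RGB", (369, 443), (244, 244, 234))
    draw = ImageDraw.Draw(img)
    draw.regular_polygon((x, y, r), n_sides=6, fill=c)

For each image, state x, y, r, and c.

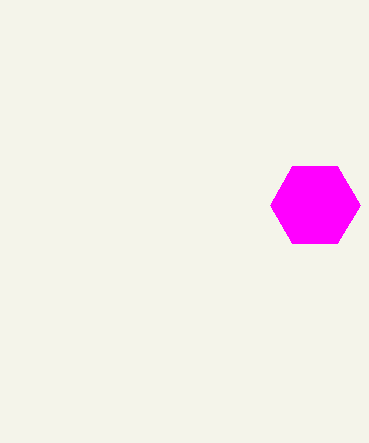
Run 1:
x = 315, y = 205, r = 45, c = 'magenta'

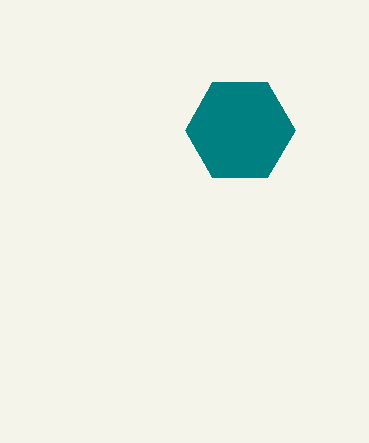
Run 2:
x = 240; y = 130; r = 55; c = 'teal'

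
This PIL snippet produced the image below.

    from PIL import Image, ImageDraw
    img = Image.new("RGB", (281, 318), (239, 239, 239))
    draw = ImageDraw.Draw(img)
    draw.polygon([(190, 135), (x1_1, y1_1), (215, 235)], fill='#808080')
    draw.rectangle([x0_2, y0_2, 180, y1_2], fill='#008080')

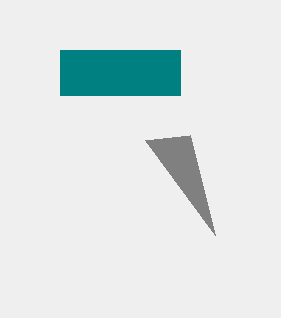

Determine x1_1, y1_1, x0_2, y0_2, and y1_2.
x1_1 = 145
y1_1 = 140
x0_2 = 60
y0_2 = 50
y1_2 = 95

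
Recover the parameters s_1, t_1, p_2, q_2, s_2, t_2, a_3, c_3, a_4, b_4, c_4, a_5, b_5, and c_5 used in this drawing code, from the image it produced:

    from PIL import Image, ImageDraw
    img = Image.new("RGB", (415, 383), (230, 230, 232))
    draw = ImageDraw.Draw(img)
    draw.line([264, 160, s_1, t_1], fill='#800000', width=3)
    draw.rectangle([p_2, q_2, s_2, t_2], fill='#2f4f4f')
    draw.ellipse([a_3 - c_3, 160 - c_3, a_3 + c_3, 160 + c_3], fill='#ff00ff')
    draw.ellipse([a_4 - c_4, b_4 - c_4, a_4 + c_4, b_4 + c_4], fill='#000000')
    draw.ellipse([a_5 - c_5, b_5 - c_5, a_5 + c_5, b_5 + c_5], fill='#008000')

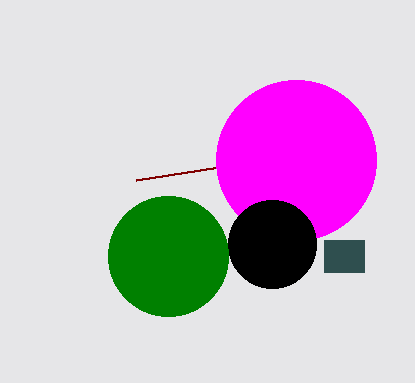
s_1 = 136; t_1 = 180; p_2 = 324; q_2 = 240; s_2 = 364; t_2 = 272; a_3 = 296; c_3 = 80; a_4 = 272; b_4 = 244; c_4 = 44; a_5 = 168; b_5 = 256; c_5 = 60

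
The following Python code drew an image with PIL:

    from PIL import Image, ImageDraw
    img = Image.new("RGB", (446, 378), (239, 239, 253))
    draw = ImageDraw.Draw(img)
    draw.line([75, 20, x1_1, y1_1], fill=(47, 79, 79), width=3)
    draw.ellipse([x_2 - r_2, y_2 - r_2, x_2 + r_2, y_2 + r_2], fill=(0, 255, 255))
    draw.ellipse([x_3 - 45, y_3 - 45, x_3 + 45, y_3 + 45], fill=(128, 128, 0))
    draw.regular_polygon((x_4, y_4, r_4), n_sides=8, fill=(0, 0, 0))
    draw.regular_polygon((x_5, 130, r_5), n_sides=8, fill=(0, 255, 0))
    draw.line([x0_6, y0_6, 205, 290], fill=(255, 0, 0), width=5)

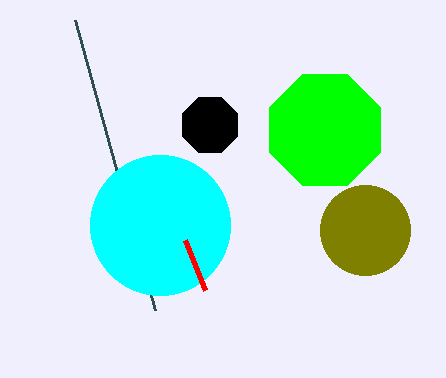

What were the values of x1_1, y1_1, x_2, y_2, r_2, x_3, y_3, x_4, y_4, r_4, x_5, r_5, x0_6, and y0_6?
x1_1 = 155, y1_1 = 310, x_2 = 160, y_2 = 225, r_2 = 70, x_3 = 365, y_3 = 230, x_4 = 210, y_4 = 125, r_4 = 30, x_5 = 325, r_5 = 60, x0_6 = 185, y0_6 = 240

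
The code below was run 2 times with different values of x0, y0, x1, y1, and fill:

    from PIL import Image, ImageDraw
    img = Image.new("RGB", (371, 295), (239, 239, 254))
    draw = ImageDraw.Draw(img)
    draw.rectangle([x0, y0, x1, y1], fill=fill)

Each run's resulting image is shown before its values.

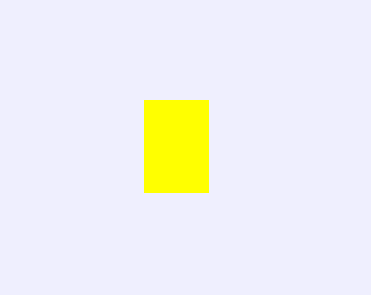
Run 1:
x0 = 144
y0 = 100
x1 = 208
y1 = 192
fill = 'yellow'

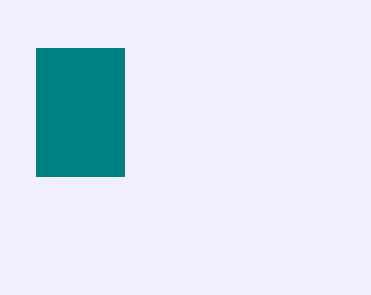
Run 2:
x0 = 36, y0 = 48, x1 = 124, y1 = 176, fill = 'teal'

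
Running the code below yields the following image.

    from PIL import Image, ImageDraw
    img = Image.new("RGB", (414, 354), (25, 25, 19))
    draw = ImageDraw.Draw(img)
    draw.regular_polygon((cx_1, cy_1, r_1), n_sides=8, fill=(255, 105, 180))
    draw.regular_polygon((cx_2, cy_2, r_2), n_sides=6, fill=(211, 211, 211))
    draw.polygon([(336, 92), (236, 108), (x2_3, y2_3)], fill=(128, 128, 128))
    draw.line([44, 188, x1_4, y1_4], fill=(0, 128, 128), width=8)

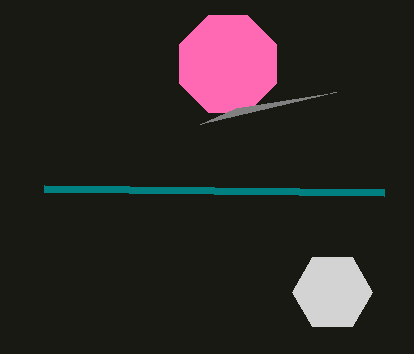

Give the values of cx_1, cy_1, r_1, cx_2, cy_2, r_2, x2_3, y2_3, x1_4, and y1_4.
cx_1 = 228
cy_1 = 64
r_1 = 52
cx_2 = 332
cy_2 = 292
r_2 = 40
x2_3 = 200
y2_3 = 124
x1_4 = 384
y1_4 = 192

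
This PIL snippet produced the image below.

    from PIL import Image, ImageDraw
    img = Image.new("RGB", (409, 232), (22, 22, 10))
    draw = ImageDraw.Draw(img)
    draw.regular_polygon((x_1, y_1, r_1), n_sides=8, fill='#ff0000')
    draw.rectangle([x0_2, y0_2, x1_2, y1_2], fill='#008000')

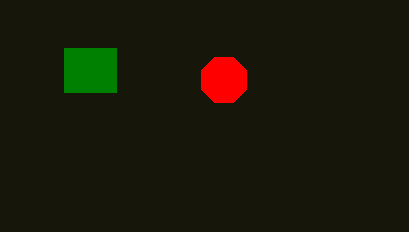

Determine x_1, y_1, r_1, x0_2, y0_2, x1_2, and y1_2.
x_1 = 224
y_1 = 80
r_1 = 24
x0_2 = 64
y0_2 = 48
x1_2 = 116
y1_2 = 92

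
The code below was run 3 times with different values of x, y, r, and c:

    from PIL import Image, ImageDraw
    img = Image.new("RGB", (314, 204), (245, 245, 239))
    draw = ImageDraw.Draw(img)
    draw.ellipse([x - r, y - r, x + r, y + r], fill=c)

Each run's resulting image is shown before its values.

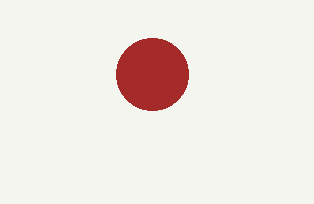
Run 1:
x = 152, y = 74, r = 36, c = 'brown'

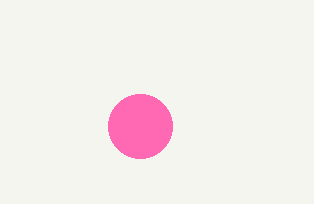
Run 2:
x = 140
y = 126
r = 32
c = 'hotpink'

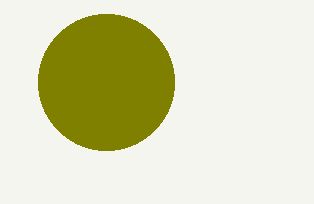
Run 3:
x = 106; y = 82; r = 68; c = 'olive'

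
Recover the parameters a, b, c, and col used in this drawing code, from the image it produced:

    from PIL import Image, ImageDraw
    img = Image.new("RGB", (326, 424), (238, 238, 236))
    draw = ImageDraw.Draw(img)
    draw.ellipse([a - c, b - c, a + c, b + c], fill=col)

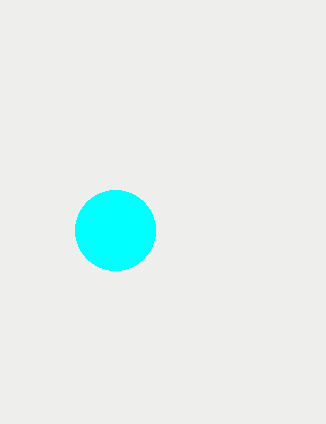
a = 115; b = 230; c = 40; col = 'cyan'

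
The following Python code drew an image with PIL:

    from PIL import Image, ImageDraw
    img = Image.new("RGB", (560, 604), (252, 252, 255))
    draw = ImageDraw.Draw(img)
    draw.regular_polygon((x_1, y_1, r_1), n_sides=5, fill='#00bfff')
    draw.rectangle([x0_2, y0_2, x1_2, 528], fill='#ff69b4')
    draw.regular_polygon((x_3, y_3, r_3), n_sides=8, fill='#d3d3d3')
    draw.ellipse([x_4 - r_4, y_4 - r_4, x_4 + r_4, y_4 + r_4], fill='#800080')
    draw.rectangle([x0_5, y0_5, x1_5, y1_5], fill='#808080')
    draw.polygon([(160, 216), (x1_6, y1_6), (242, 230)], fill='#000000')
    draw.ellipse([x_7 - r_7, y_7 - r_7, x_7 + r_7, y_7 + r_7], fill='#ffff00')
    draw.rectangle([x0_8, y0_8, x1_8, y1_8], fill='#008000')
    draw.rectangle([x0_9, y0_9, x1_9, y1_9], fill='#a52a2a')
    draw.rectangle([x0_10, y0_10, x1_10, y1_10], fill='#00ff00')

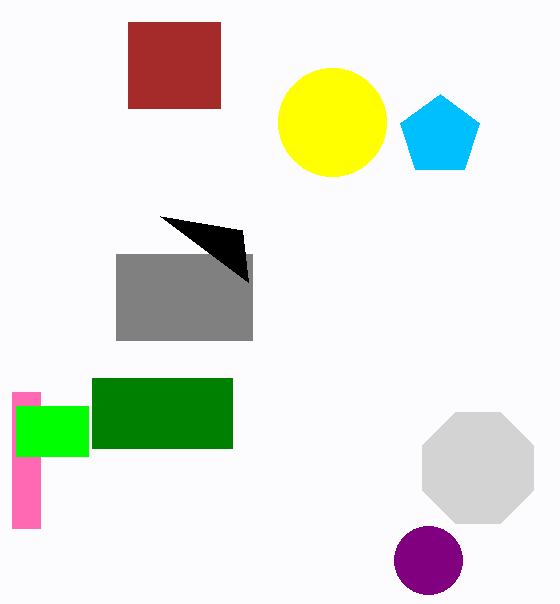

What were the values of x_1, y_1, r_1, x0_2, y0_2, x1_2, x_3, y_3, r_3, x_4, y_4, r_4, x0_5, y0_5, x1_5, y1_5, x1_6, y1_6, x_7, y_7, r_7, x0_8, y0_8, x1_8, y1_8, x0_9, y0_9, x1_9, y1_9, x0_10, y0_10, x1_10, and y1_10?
x_1 = 440, y_1 = 136, r_1 = 42, x0_2 = 12, y0_2 = 392, x1_2 = 40, x_3 = 478, y_3 = 468, r_3 = 60, x_4 = 428, y_4 = 560, r_4 = 34, x0_5 = 116, y0_5 = 254, x1_5 = 252, y1_5 = 340, x1_6 = 248, y1_6 = 282, x_7 = 332, y_7 = 122, r_7 = 54, x0_8 = 92, y0_8 = 378, x1_8 = 232, y1_8 = 448, x0_9 = 128, y0_9 = 22, x1_9 = 220, y1_9 = 108, x0_10 = 16, y0_10 = 406, x1_10 = 88, y1_10 = 456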